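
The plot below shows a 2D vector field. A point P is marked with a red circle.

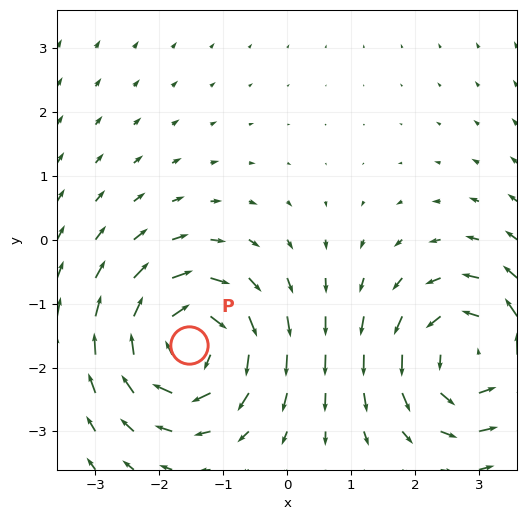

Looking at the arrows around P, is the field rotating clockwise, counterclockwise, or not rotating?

clockwise

Near P at (-1.5, -1.6) the arrows circulate clockwise. The curl (z-component) there is about -4; negative curl means clockwise rotation.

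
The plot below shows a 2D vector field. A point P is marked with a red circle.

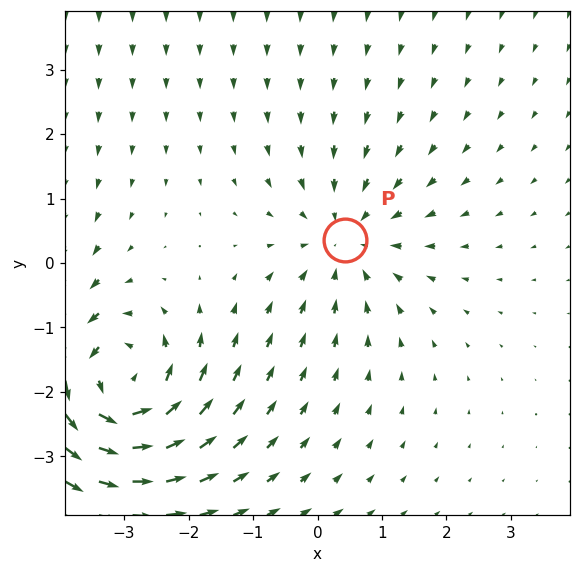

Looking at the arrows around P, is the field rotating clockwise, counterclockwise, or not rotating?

not rotating

Near P at (0.4, 0.4) the arrows show no circulation. The curl there is ≈0.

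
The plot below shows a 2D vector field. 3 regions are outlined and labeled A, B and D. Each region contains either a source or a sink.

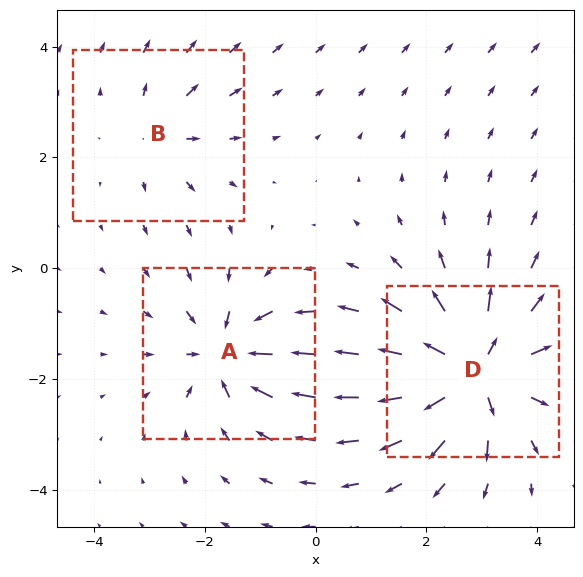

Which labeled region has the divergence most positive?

Divergence at each region's feature centre — A: about -4, B: about +2, D: about +6. Region D is most positive.

D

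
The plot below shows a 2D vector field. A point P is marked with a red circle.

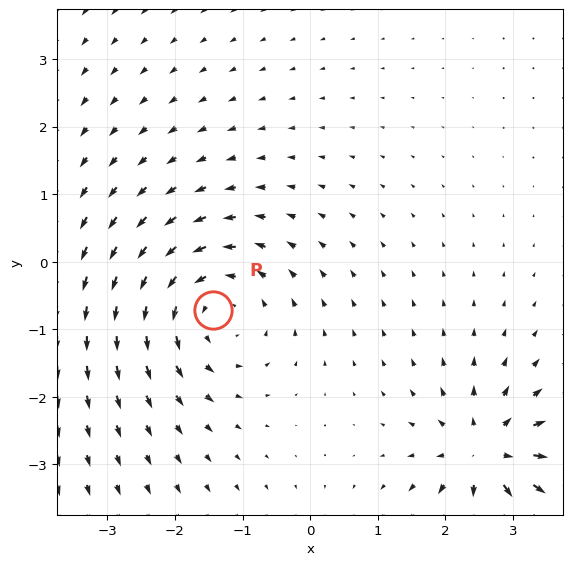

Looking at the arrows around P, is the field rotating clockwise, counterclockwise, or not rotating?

counterclockwise

Near P at (-1.4, -0.7) the arrows circulate counterclockwise. The curl (z-component) there is about +4; positive curl means counterclockwise rotation.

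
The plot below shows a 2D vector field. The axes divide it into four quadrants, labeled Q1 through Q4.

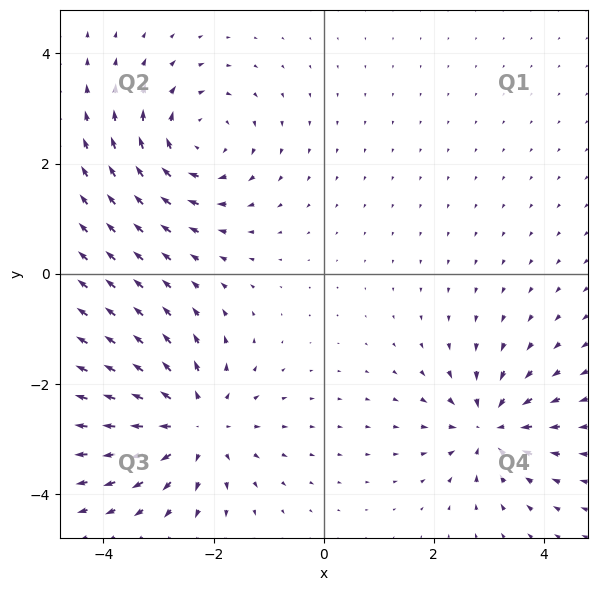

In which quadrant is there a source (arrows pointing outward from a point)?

Q3

The source sits at approximately (-2.4, -2.7), which lies in quadrant Q3. The divergence there is about +4, positive as expected for a source.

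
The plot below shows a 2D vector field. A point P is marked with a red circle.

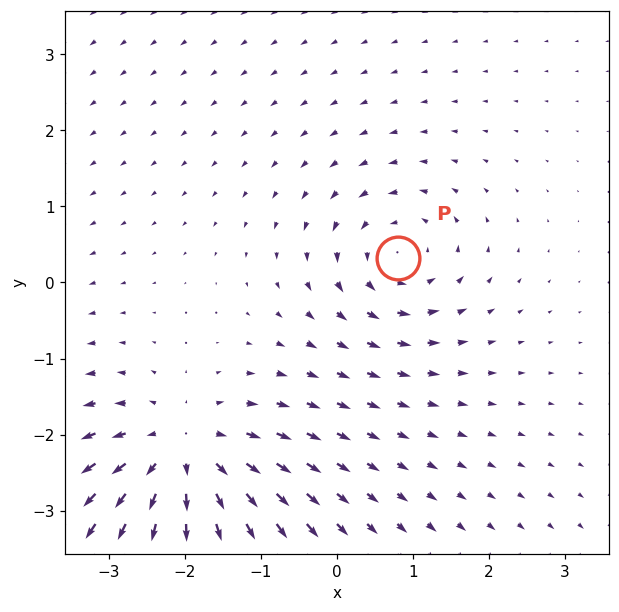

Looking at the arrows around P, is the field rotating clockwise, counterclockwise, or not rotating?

Near P at (0.8, 0.3) the arrows circulate counterclockwise. The curl (z-component) there is about +3; positive curl means counterclockwise rotation.

counterclockwise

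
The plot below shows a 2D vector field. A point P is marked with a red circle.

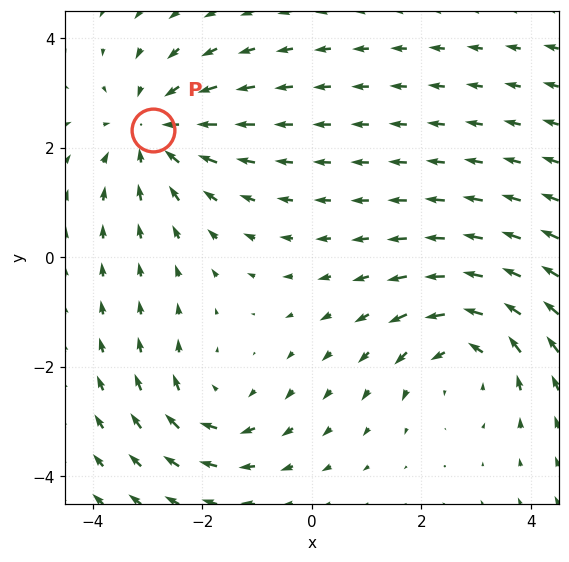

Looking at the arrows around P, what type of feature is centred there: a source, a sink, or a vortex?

sink

At P (-2.9, 2.3) the arrows converge inward. Divergence about -3, curl ≈0 — negative divergence with near-zero curl is a sink.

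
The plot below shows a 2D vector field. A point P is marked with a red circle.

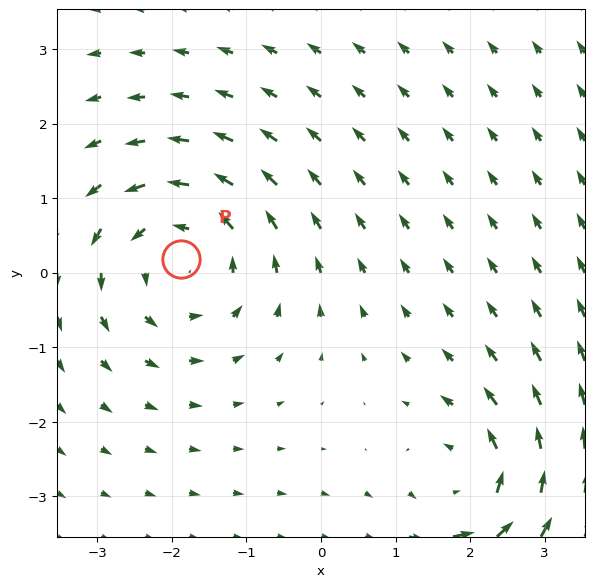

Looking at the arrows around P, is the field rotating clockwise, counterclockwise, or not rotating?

counterclockwise

Near P at (-1.9, 0.2) the arrows circulate counterclockwise. The curl (z-component) there is about +4; positive curl means counterclockwise rotation.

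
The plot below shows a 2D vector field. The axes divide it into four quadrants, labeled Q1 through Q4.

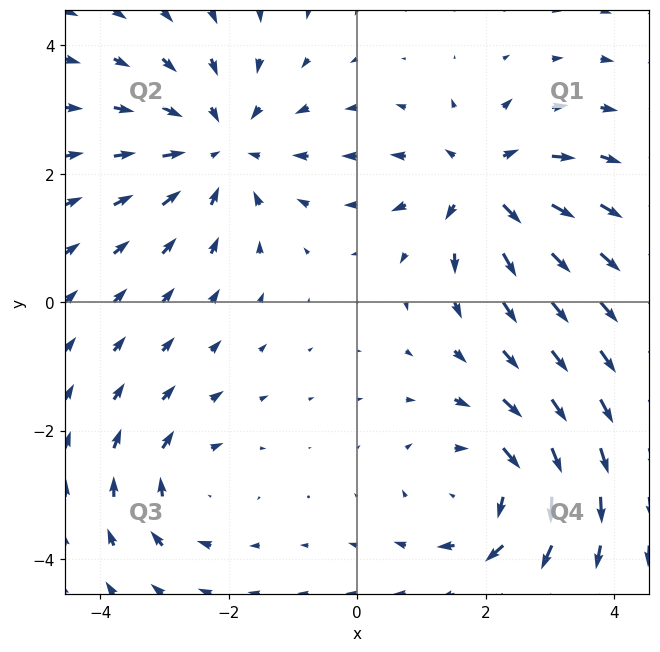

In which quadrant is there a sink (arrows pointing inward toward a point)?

Q2

The sink sits at approximately (-2.1, 2.4), which lies in quadrant Q2. The divergence there is about -4, negative as expected for a sink.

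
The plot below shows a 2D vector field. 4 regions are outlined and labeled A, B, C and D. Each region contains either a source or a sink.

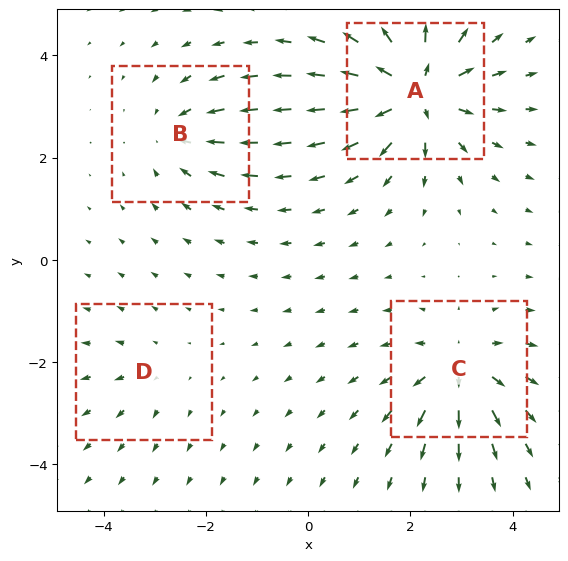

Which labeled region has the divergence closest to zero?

D

Divergence at each region's feature centre — A: about +8, B: about -4, C: about +5, D: about +2. Region D is closest to zero.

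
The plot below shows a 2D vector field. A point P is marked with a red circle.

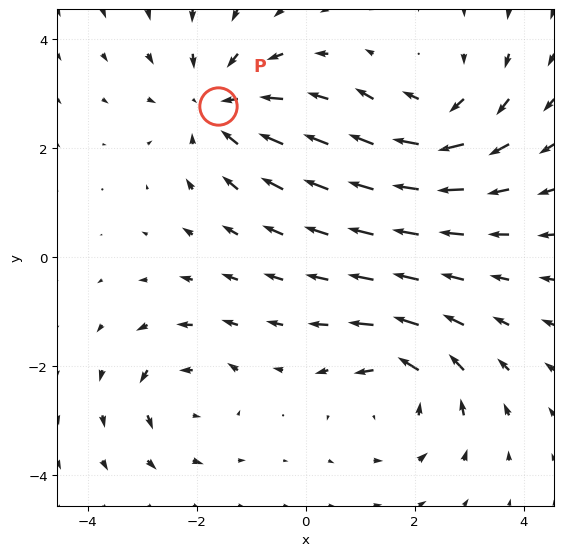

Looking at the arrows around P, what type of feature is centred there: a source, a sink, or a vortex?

sink

At P (-1.6, 2.8) the arrows converge inward. Divergence about -4, curl ≈0 — negative divergence with near-zero curl is a sink.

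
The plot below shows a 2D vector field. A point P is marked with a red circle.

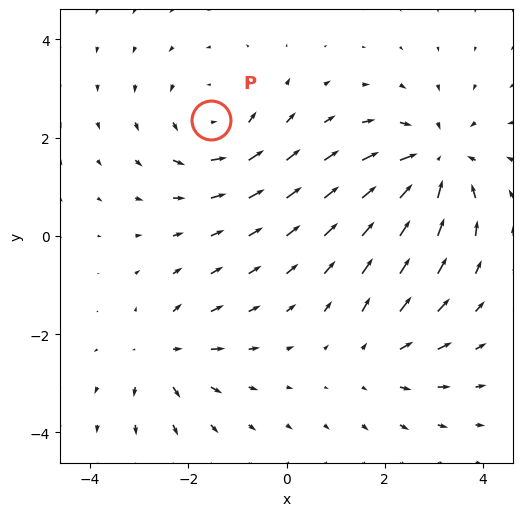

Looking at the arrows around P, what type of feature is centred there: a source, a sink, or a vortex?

vortex

At P (-1.5, 2.4) the arrows circulate counterclockwise. Divergence ≈0, curl about +3 — near-zero divergence with nonzero curl is a vortex.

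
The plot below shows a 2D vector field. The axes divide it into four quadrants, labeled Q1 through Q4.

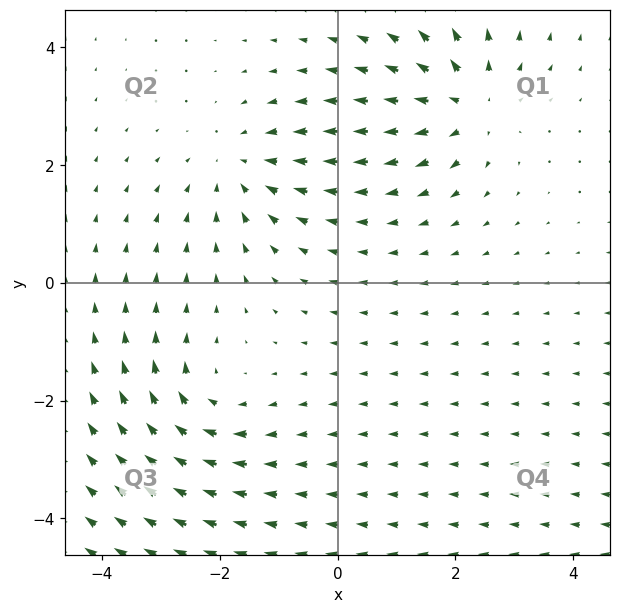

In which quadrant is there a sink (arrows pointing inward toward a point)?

Q2

The sink sits at approximately (-1.7, 2.0), which lies in quadrant Q2. The divergence there is about -3, negative as expected for a sink.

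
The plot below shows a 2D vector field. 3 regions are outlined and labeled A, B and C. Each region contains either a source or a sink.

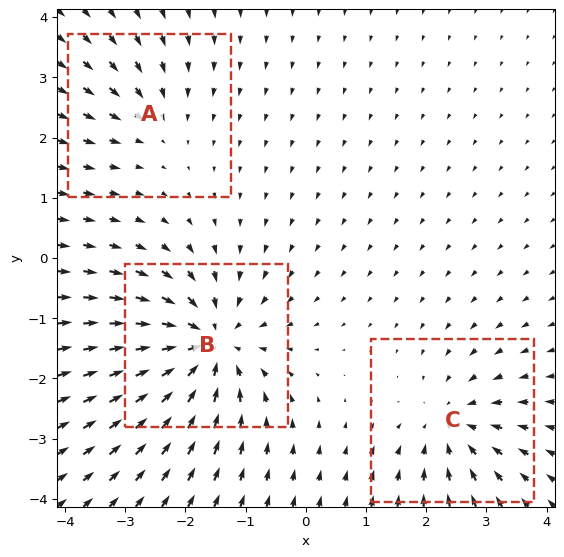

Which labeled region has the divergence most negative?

B

Divergence at each region's feature centre — A: about -2, B: about -5, C: about -3. Region B is most negative.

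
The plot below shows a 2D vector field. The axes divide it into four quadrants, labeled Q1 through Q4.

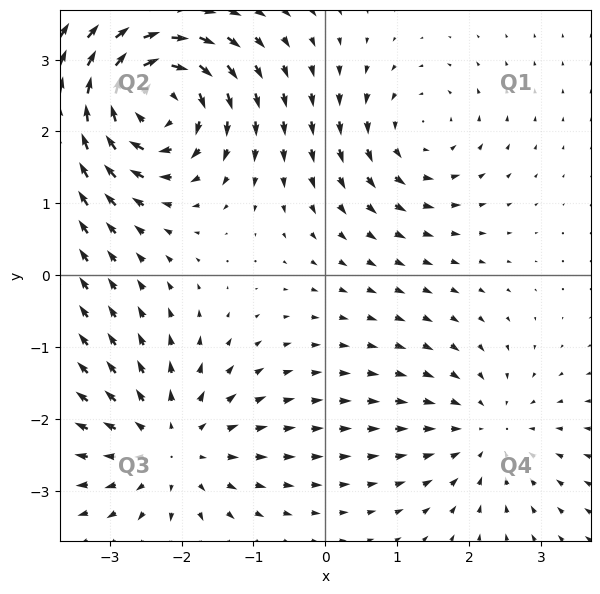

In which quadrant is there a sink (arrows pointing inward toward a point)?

Q4

The sink sits at approximately (2.3, -2.2), which lies in quadrant Q4. The divergence there is about -3, negative as expected for a sink.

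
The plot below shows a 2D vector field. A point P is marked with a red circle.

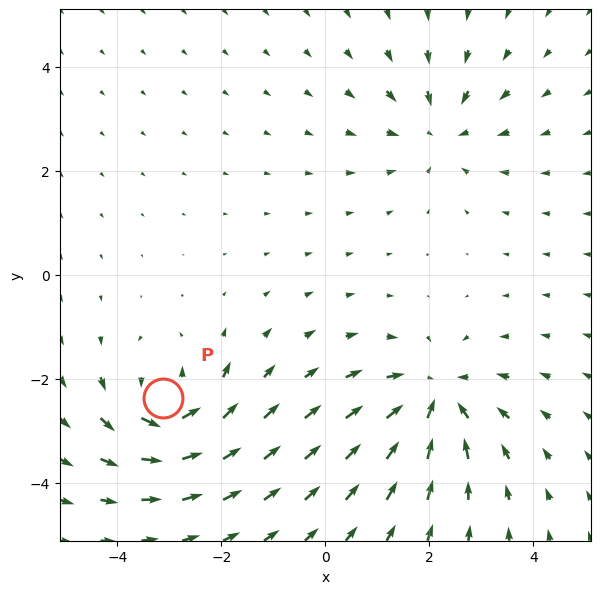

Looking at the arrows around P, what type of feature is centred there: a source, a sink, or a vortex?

At P (-3.1, -2.4) the arrows circulate counterclockwise. Divergence ≈0, curl about +6 — near-zero divergence with nonzero curl is a vortex.

vortex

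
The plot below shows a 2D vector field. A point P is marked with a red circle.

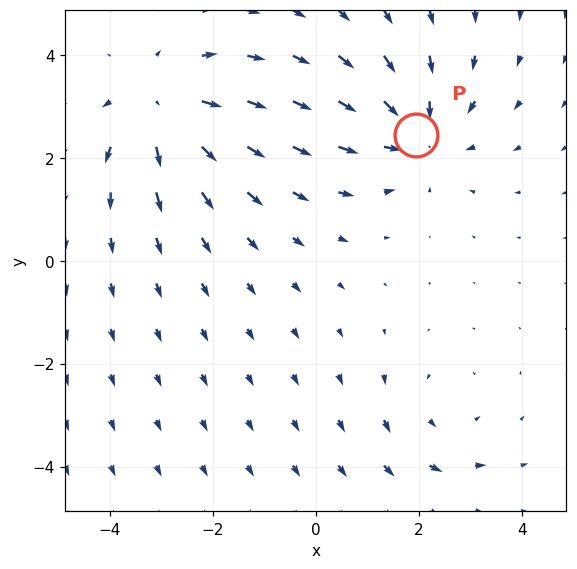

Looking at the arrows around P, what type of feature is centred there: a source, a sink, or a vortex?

At P (2.0, 2.4) the arrows converge inward. Divergence about -4, curl ≈0 — negative divergence with near-zero curl is a sink.

sink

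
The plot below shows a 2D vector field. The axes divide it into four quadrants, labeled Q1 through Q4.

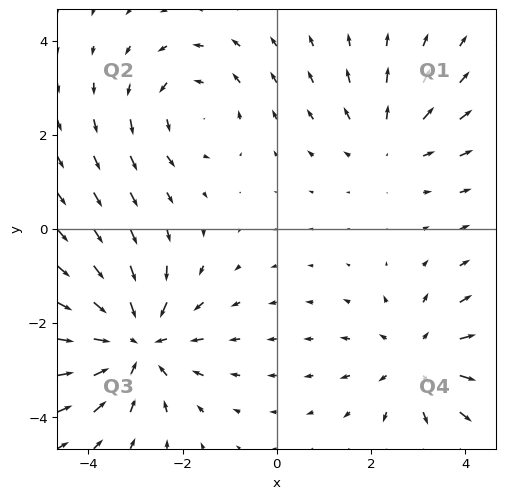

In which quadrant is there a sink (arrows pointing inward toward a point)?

Q3

The sink sits at approximately (-3.0, -2.4), which lies in quadrant Q3. The divergence there is about -4, negative as expected for a sink.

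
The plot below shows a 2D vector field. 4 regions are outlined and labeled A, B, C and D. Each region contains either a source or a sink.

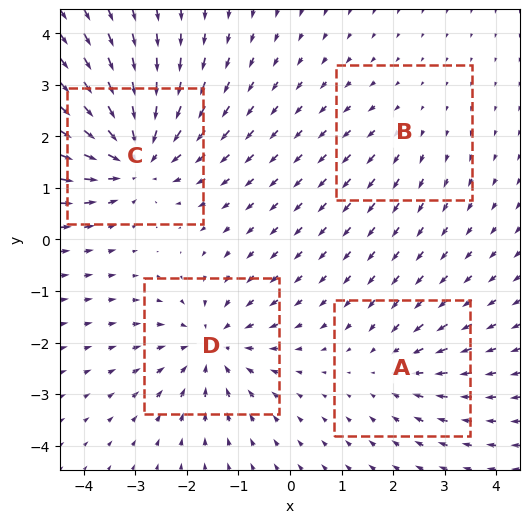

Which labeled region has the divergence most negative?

C

Divergence at each region's feature centre — A: about -3, B: about +2, C: about -7, D: about -5. Region C is most negative.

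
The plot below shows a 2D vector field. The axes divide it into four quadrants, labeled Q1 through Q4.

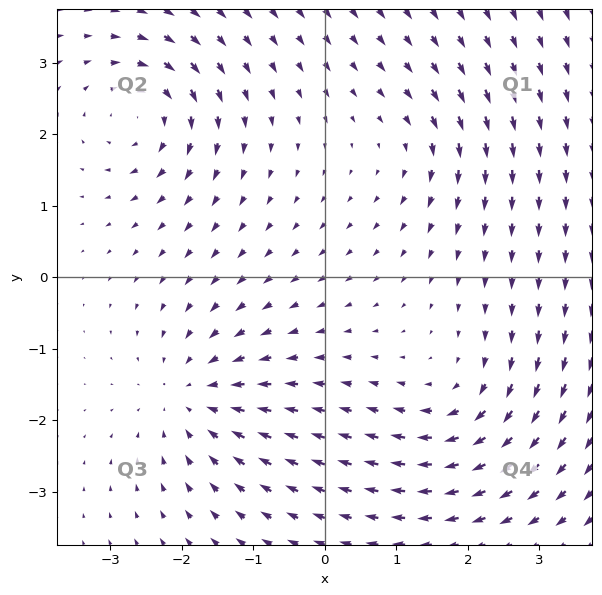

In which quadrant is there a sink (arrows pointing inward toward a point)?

Q3

The sink sits at approximately (-1.8, -1.7), which lies in quadrant Q3. The divergence there is about -5, negative as expected for a sink.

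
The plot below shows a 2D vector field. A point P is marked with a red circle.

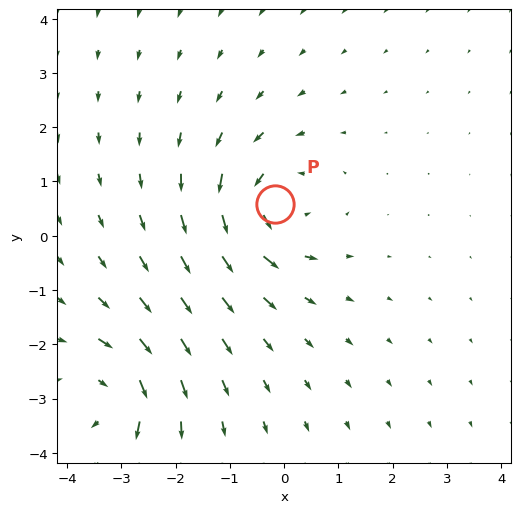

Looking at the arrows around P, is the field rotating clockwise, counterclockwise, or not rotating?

Near P at (-0.2, 0.6) the arrows circulate counterclockwise. The curl (z-component) there is about +6; positive curl means counterclockwise rotation.

counterclockwise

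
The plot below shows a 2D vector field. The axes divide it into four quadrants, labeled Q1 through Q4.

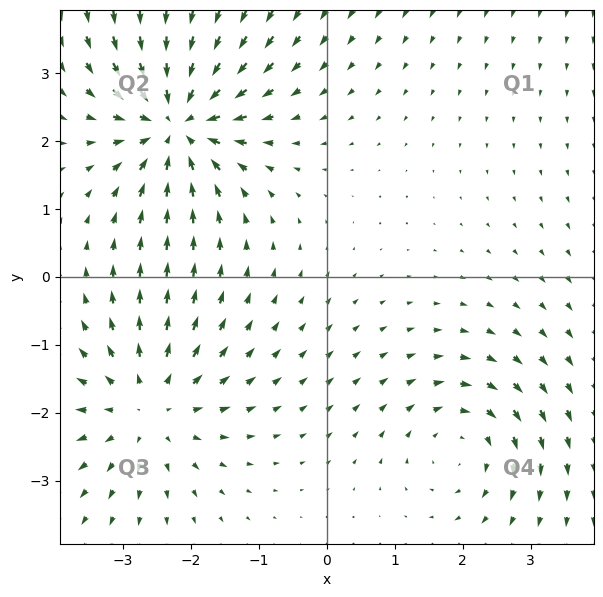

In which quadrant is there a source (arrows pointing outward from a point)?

Q3

The source sits at approximately (-2.6, -1.9), which lies in quadrant Q3. The divergence there is about +3, positive as expected for a source.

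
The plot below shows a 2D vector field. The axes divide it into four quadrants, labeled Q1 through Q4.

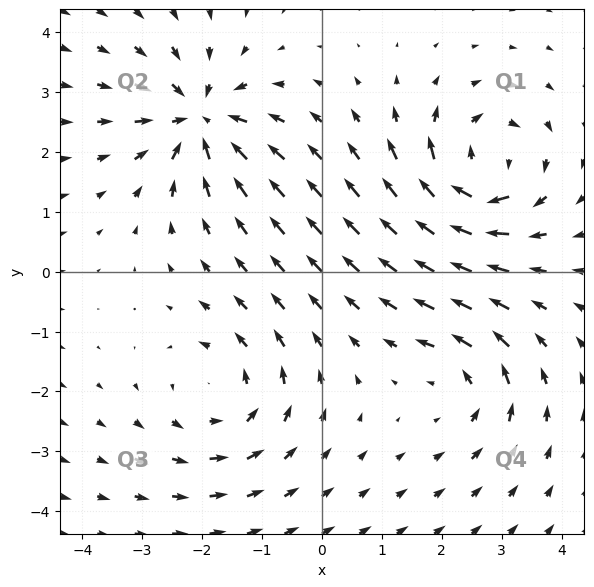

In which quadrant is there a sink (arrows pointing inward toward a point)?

The sink sits at approximately (-2.0, 2.5), which lies in quadrant Q2. The divergence there is about -5, negative as expected for a sink.

Q2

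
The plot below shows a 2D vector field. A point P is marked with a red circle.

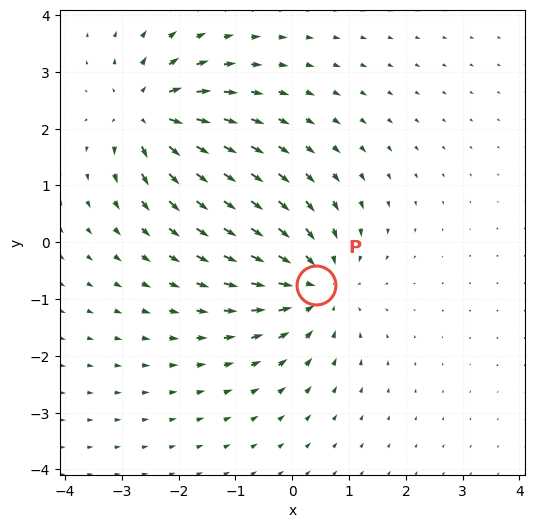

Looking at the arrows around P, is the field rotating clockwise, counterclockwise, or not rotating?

not rotating

Near P at (0.4, -0.8) the arrows show no circulation. The curl there is ≈0.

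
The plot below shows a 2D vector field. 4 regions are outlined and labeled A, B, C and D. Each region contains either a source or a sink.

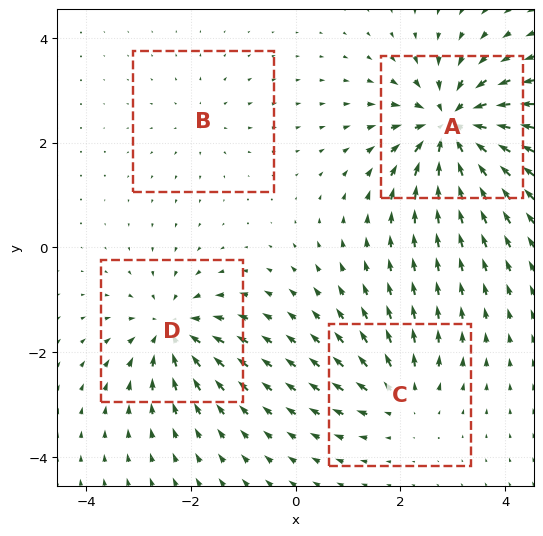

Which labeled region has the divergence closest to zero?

B

Divergence at each region's feature centre — A: about -9, B: about +2, C: about +4, D: about -6. Region B is closest to zero.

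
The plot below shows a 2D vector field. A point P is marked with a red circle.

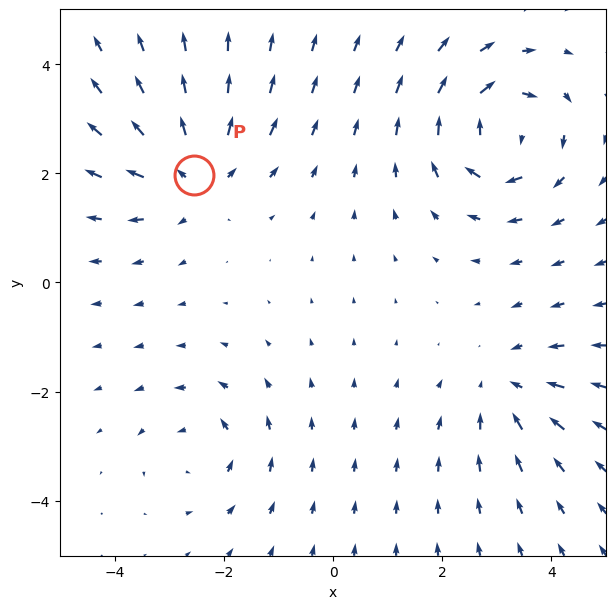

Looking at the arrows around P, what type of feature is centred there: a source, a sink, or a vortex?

At P (-2.5, 2.0) the arrows spread outward. Divergence about +5, curl ≈0 — positive divergence with near-zero curl is a source.

source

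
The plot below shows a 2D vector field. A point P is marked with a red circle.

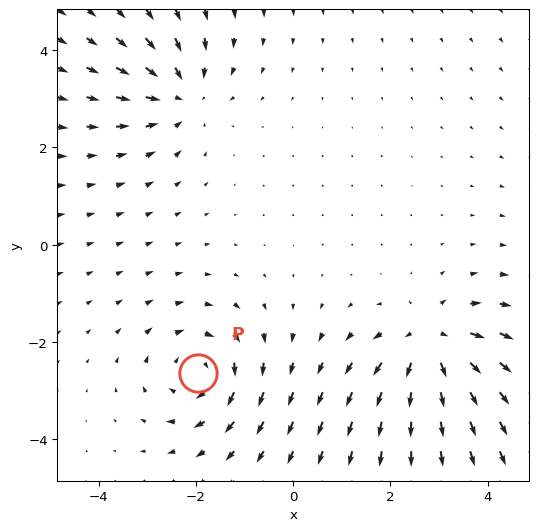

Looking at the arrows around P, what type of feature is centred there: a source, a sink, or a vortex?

At P (-2.0, -2.6) the arrows circulate clockwise. Divergence ≈0, curl about -3 — near-zero divergence with nonzero curl is a vortex.

vortex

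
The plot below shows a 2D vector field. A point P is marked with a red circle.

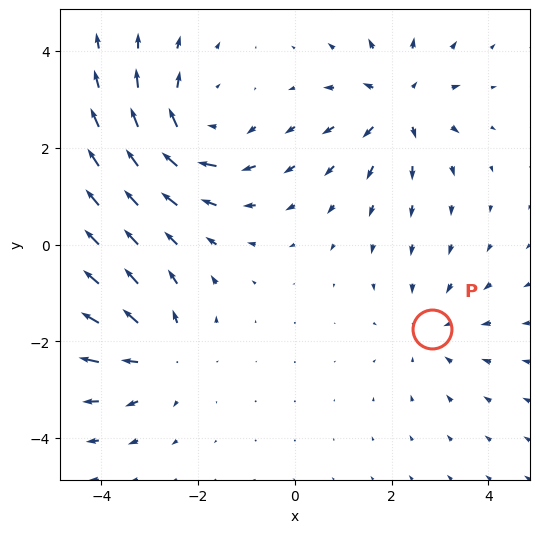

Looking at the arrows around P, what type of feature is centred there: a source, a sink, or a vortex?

At P (2.8, -1.7) the arrows converge inward. Divergence about -2, curl ≈0 — negative divergence with near-zero curl is a sink.

sink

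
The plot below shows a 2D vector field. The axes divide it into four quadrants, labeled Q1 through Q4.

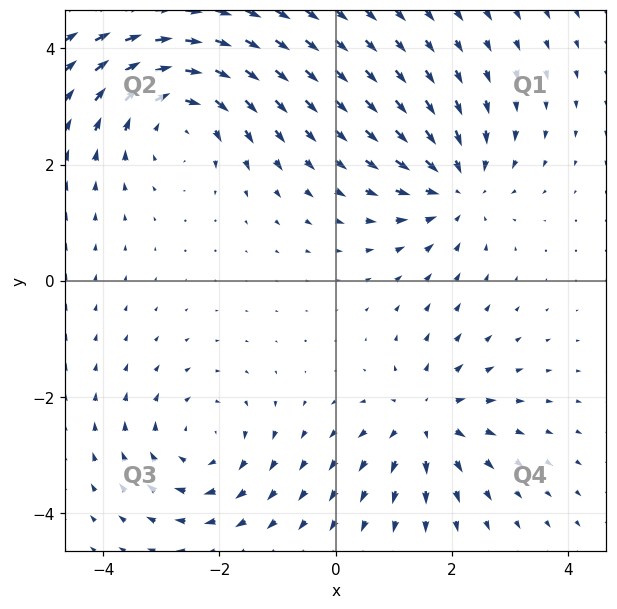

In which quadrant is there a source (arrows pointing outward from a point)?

Q4

The source sits at approximately (1.5, -2.4), which lies in quadrant Q4. The divergence there is about +4, positive as expected for a source.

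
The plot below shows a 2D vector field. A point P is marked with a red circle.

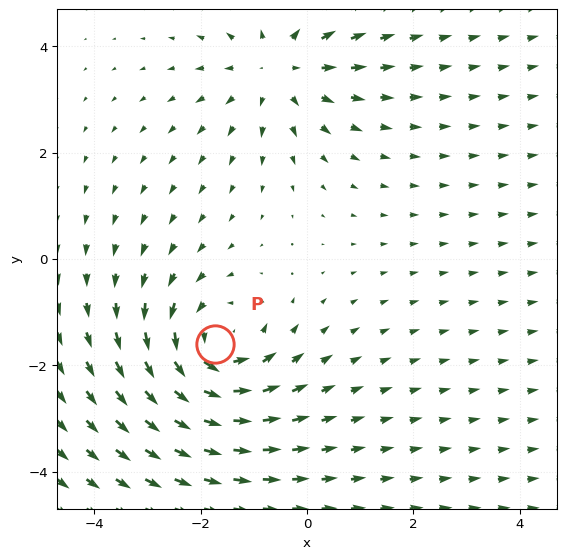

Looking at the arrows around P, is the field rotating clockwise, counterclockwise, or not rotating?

Near P at (-1.7, -1.6) the arrows circulate counterclockwise. The curl (z-component) there is about +4; positive curl means counterclockwise rotation.

counterclockwise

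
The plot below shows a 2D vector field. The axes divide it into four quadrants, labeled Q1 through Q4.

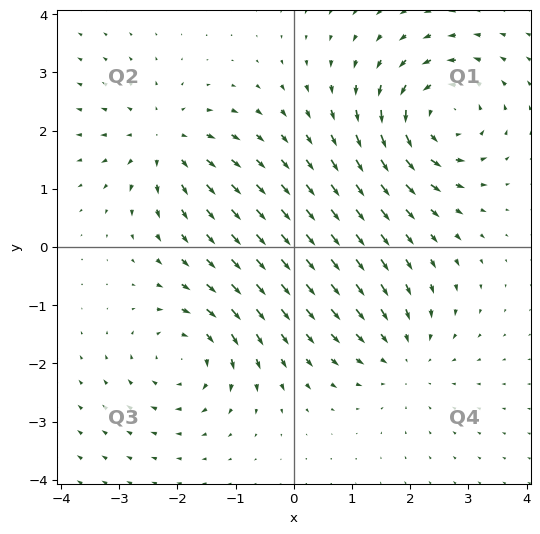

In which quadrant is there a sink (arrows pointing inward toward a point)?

The sink sits at approximately (1.9, -1.9), which lies in quadrant Q4. The divergence there is about -3, negative as expected for a sink.

Q4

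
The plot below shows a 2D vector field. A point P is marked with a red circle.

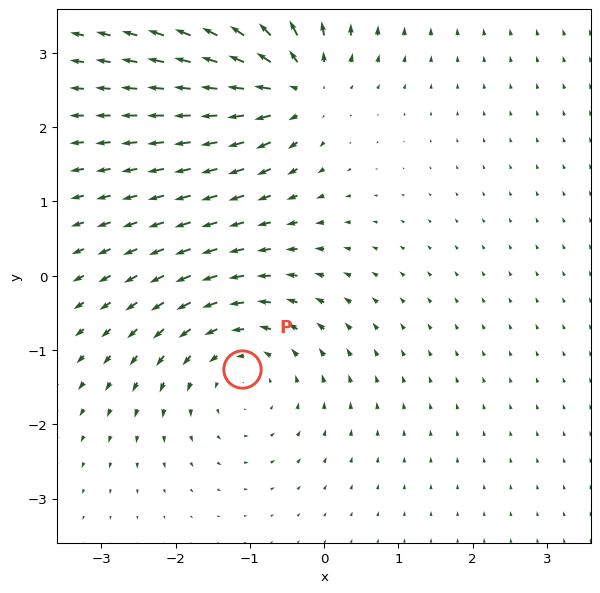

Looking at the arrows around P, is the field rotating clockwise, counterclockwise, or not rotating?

counterclockwise

Near P at (-1.1, -1.3) the arrows circulate counterclockwise. The curl (z-component) there is about +3; positive curl means counterclockwise rotation.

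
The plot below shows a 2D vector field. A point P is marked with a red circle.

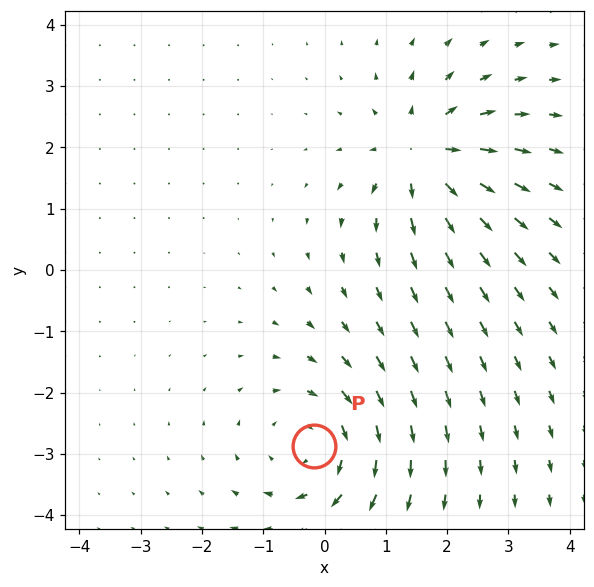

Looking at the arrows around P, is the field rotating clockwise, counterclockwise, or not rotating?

clockwise

Near P at (-0.2, -2.9) the arrows circulate clockwise. The curl (z-component) there is about -4; negative curl means clockwise rotation.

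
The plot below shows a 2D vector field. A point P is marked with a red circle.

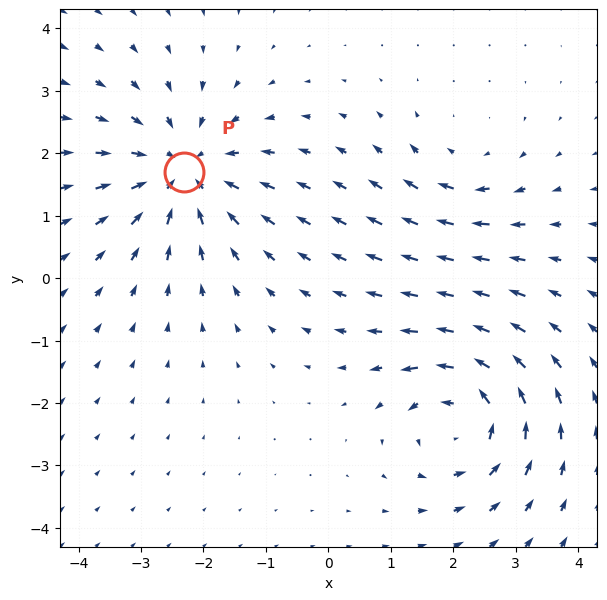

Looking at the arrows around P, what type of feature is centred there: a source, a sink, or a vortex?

At P (-2.3, 1.7) the arrows converge inward. Divergence about -4, curl ≈0 — negative divergence with near-zero curl is a sink.

sink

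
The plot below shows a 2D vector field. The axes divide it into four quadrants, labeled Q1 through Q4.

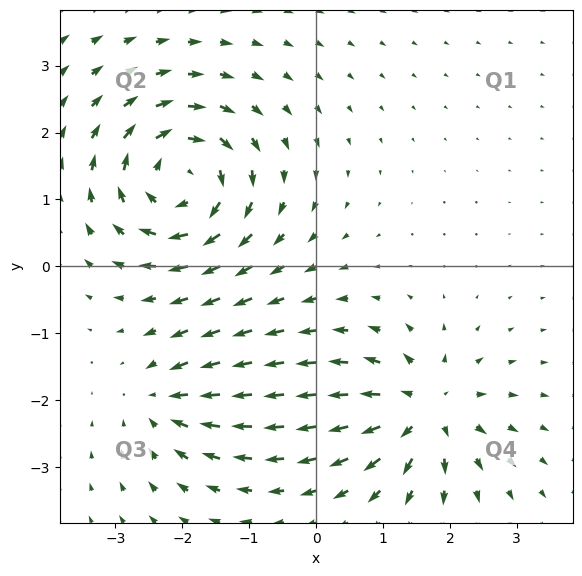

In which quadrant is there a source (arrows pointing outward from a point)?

Q4

The source sits at approximately (1.6, -2.1), which lies in quadrant Q4. The divergence there is about +5, positive as expected for a source.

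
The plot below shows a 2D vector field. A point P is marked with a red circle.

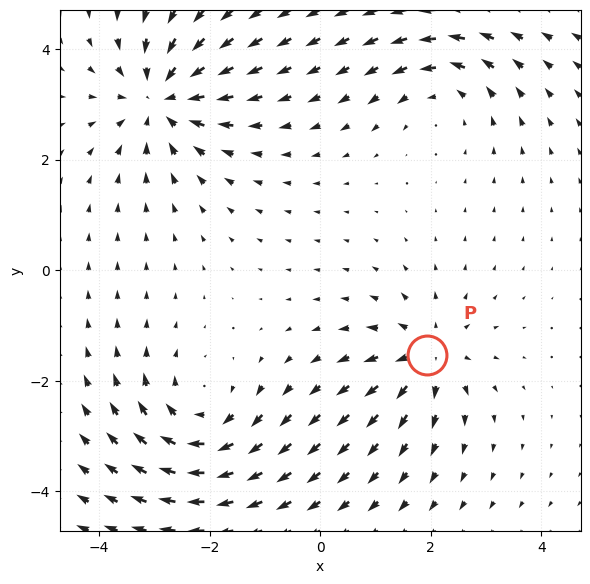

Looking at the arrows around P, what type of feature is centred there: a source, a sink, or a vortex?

source

At P (1.9, -1.5) the arrows spread outward. Divergence about +5, curl ≈0 — positive divergence with near-zero curl is a source.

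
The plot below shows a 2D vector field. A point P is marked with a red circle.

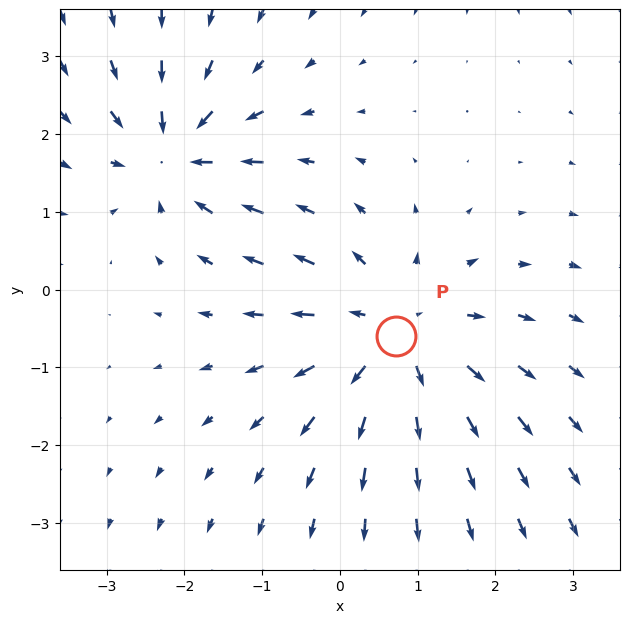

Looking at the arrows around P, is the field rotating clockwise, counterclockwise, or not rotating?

Near P at (0.7, -0.6) the arrows show no circulation. The curl there is ≈0.

not rotating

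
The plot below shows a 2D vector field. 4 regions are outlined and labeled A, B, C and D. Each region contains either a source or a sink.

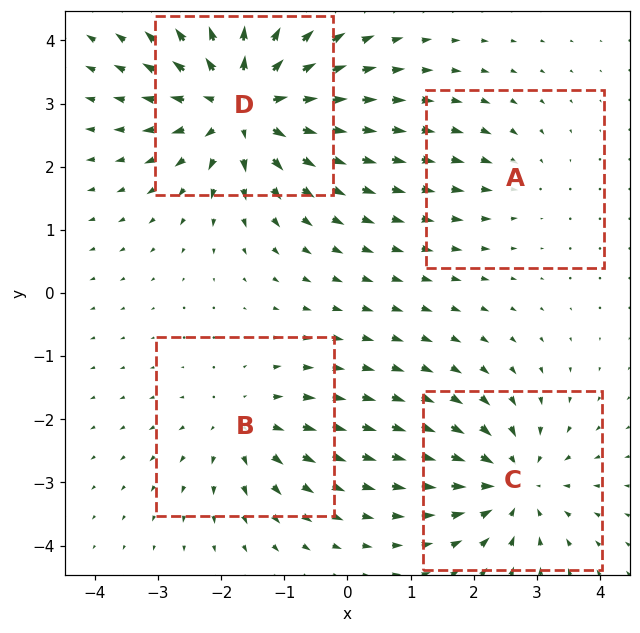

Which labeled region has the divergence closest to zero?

Divergence at each region's feature centre — A: about -2, B: about +4, C: about -5, D: about +7. Region A is closest to zero.

A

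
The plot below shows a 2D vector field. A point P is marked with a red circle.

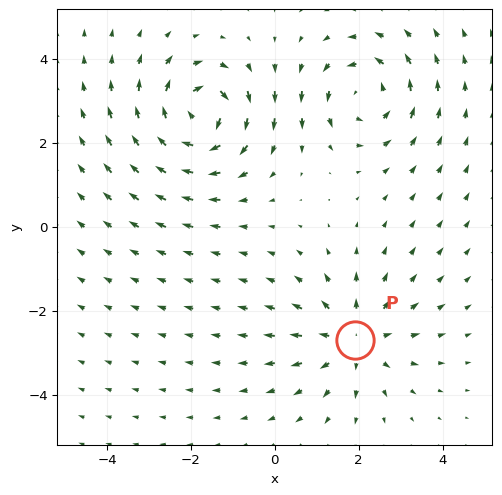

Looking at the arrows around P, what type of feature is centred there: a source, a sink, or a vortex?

At P (1.9, -2.7) the arrows spread outward. Divergence about +2, curl ≈0 — positive divergence with near-zero curl is a source.

source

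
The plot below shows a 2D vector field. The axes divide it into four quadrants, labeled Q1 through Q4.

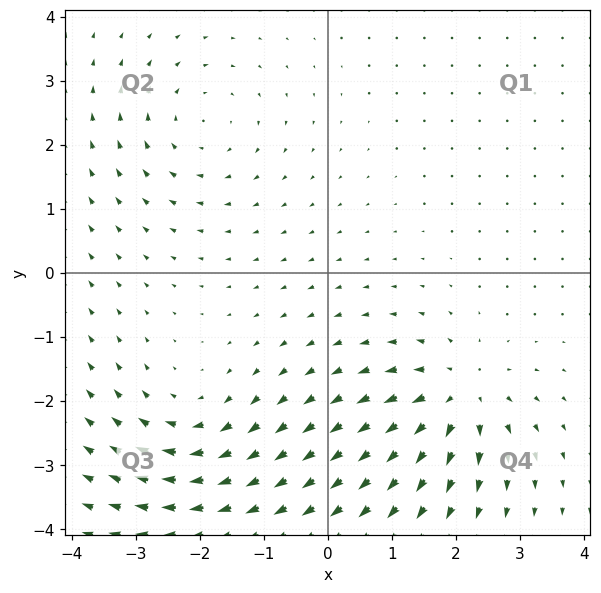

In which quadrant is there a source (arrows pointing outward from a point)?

Q4

The source sits at approximately (2.1, -1.9), which lies in quadrant Q4. The divergence there is about +6, positive as expected for a source.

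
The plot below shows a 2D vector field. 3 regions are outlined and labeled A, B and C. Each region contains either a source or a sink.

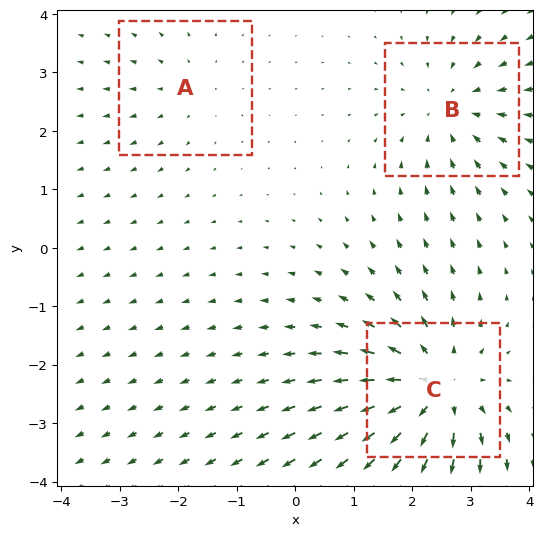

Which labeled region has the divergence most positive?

Divergence at each region's feature centre — A: about +2, B: about -3, C: about +5. Region C is most positive.

C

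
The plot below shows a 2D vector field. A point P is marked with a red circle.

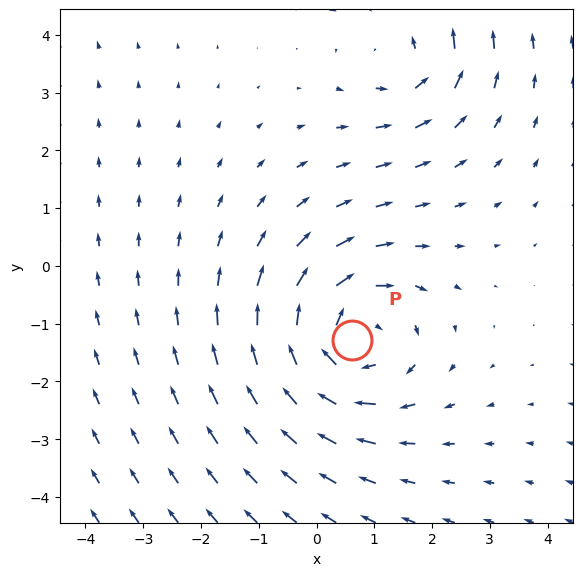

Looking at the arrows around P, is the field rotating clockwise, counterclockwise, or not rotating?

clockwise

Near P at (0.6, -1.3) the arrows circulate clockwise. The curl (z-component) there is about -4; negative curl means clockwise rotation.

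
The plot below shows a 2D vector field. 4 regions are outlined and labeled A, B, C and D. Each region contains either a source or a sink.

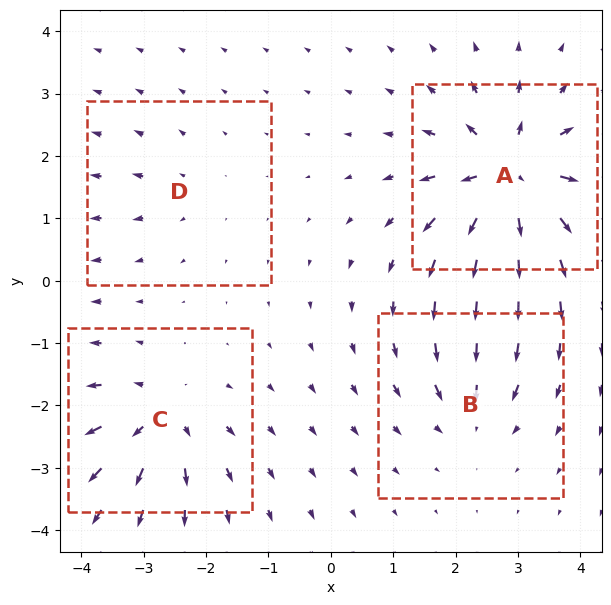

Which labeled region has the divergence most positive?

Divergence at each region's feature centre — A: about +9, B: about -4, C: about +6, D: about +2. Region A is most positive.

A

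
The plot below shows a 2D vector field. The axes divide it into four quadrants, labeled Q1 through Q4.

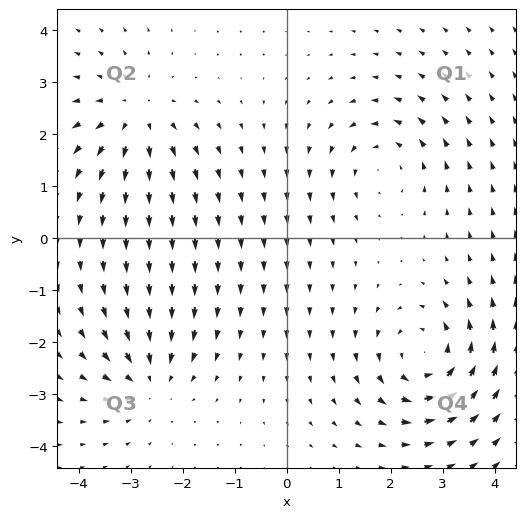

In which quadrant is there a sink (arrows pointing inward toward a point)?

Q3

The sink sits at approximately (-2.7, -2.7), which lies in quadrant Q3. The divergence there is about -4, negative as expected for a sink.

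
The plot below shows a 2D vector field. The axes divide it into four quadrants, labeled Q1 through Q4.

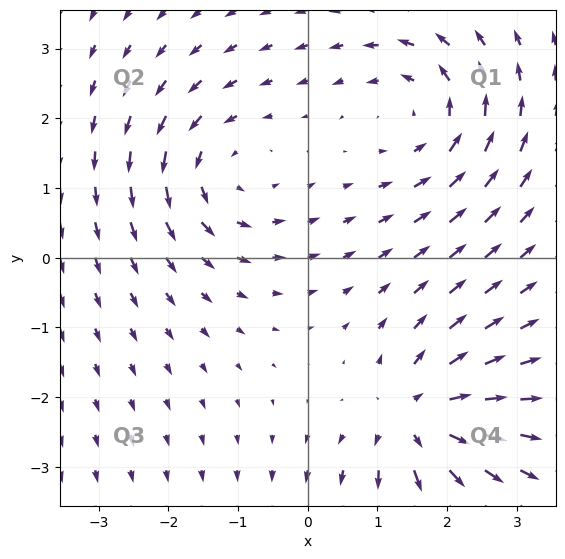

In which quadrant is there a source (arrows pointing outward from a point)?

Q4

The source sits at approximately (1.6, -2.3), which lies in quadrant Q4. The divergence there is about +5, positive as expected for a source.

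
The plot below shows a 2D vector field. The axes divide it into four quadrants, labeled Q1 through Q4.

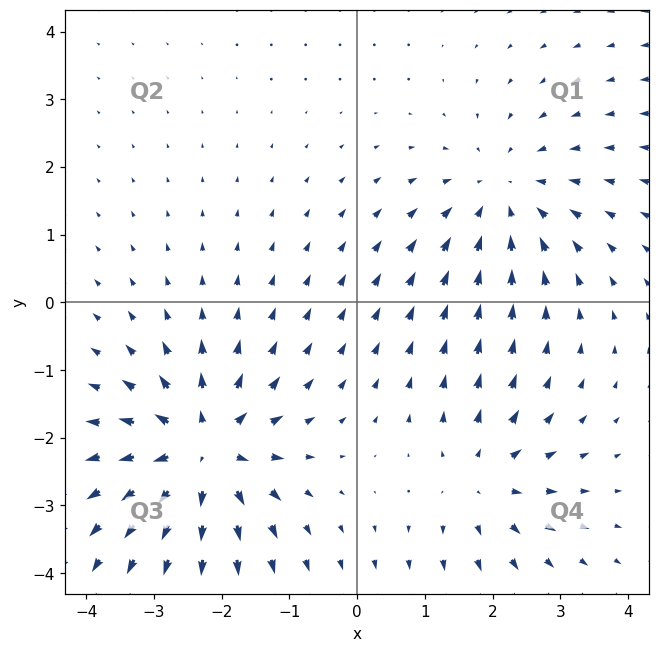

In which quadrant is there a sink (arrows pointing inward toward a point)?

The sink sits at approximately (2.2, 1.6), which lies in quadrant Q1. The divergence there is about -3, negative as expected for a sink.

Q1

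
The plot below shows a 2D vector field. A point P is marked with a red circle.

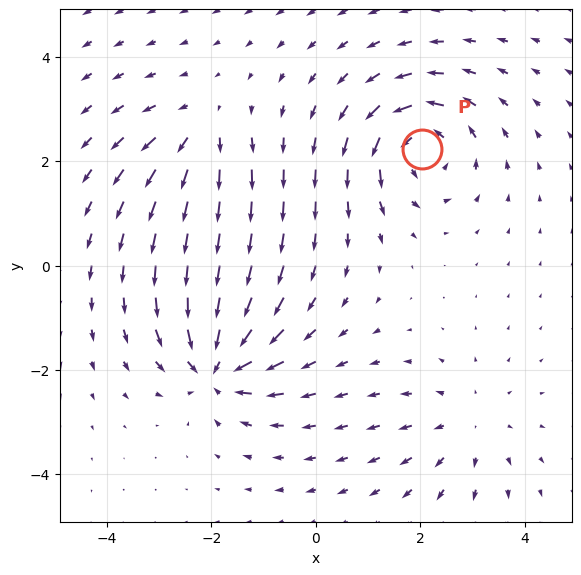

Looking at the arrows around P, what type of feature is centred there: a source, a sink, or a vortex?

At P (2.0, 2.2) the arrows circulate counterclockwise. Divergence ≈0, curl about +6 — near-zero divergence with nonzero curl is a vortex.

vortex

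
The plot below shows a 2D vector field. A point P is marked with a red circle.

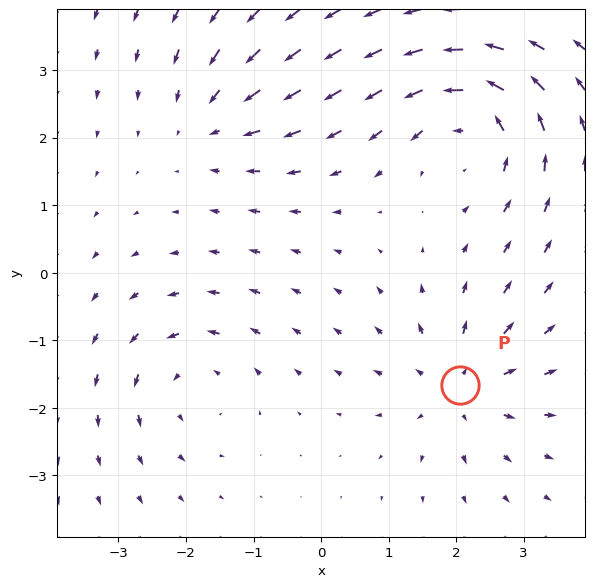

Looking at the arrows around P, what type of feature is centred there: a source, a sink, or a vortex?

source

At P (2.1, -1.7) the arrows spread outward. Divergence about +4, curl ≈0 — positive divergence with near-zero curl is a source.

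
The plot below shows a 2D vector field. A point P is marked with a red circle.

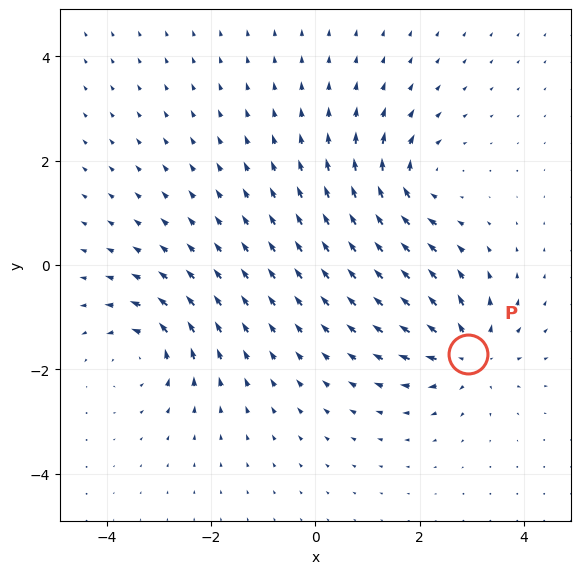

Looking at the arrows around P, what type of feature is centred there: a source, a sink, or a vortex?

At P (2.9, -1.7) the arrows spread outward. Divergence about +6, curl ≈0 — positive divergence with near-zero curl is a source.

source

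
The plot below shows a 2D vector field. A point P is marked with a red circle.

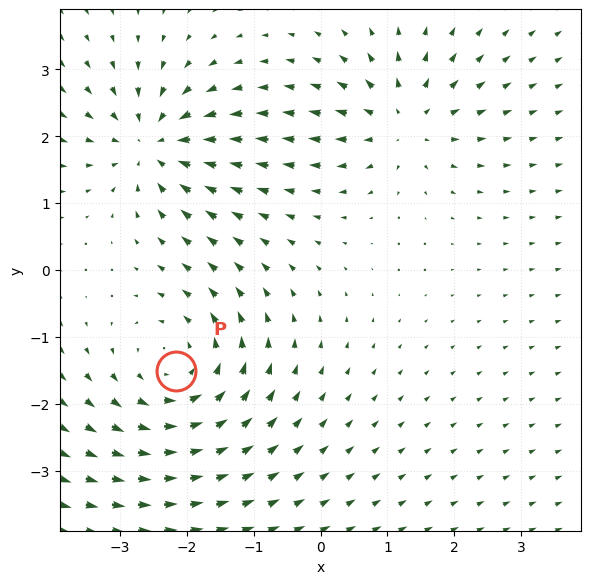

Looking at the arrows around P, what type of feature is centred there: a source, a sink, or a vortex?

At P (-2.2, -1.5) the arrows circulate counterclockwise. Divergence ≈0, curl about +4 — near-zero divergence with nonzero curl is a vortex.

vortex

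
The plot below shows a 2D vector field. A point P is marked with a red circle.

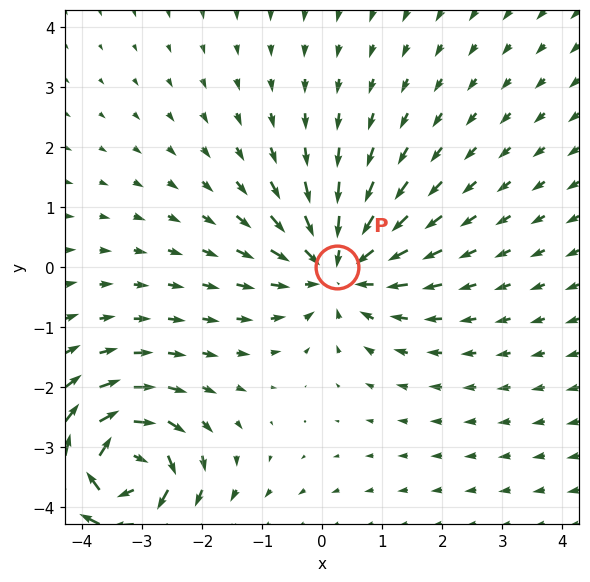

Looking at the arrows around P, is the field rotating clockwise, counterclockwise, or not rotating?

Near P at (0.3, -0.0) the arrows show no circulation. The curl there is ≈0.

not rotating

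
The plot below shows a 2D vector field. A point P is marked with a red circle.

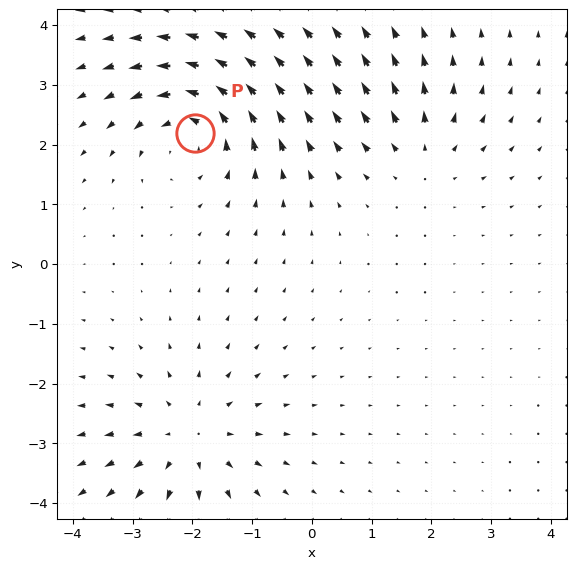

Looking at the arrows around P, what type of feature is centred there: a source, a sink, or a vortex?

At P (-2.0, 2.2) the arrows circulate counterclockwise. Divergence ≈0, curl about +6 — near-zero divergence with nonzero curl is a vortex.

vortex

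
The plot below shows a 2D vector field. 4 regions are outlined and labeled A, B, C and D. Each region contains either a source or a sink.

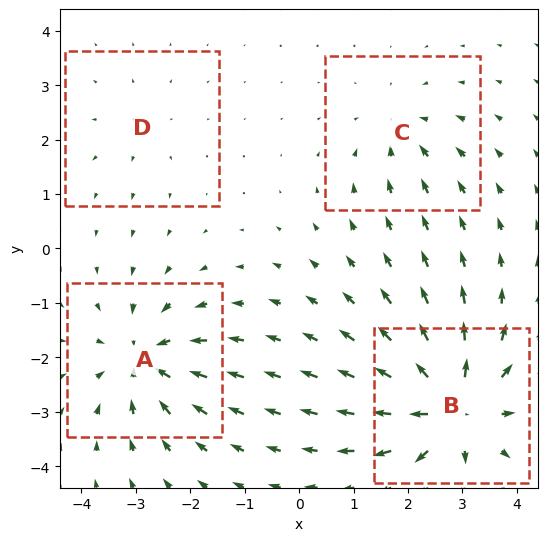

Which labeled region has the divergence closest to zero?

D

Divergence at each region's feature centre — A: about -6, B: about +8, C: about -4, D: about +2. Region D is closest to zero.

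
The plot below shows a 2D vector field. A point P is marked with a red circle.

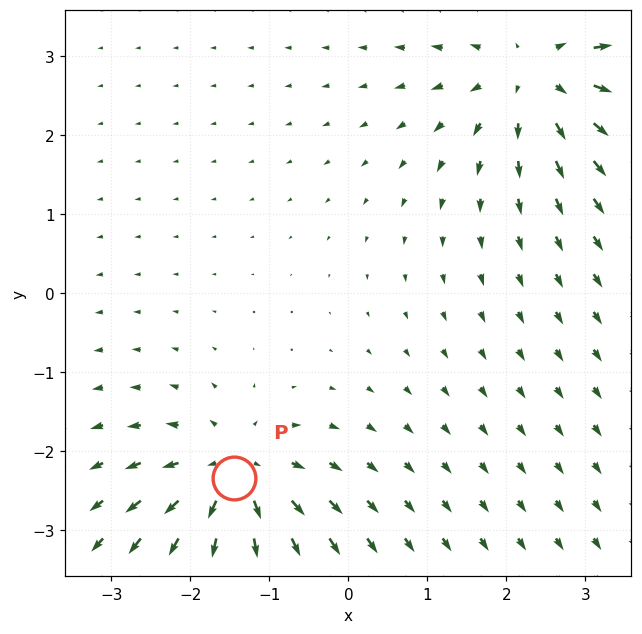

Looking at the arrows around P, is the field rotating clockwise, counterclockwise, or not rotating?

not rotating

Near P at (-1.5, -2.3) the arrows show no circulation. The curl there is ≈0.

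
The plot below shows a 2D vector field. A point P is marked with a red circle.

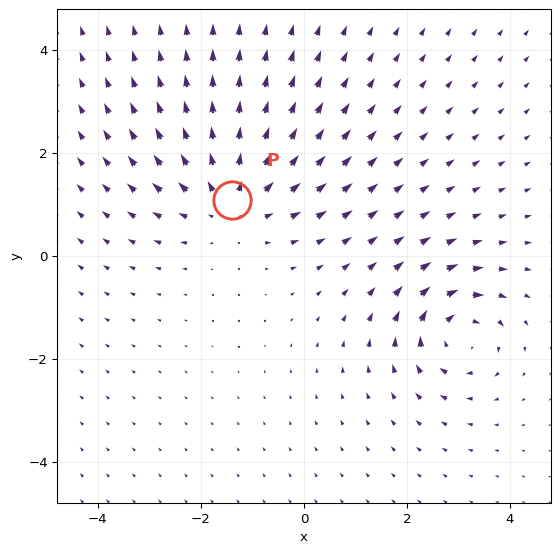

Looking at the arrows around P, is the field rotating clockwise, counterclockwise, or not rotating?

not rotating

Near P at (-1.4, 1.1) the arrows show no circulation. The curl there is ≈0.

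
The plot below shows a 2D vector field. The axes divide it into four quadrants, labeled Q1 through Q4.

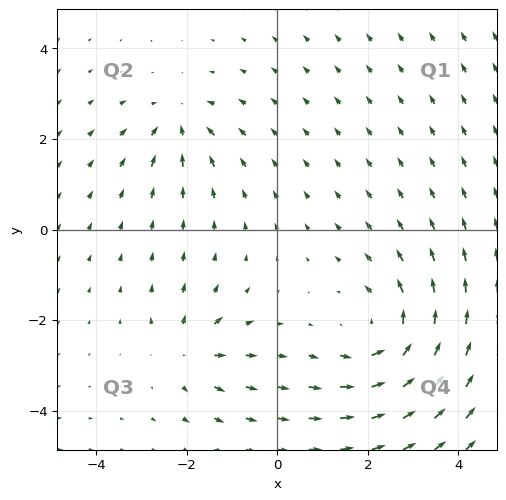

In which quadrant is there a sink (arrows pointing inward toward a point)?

The sink sits at approximately (-2.2, 2.4), which lies in quadrant Q2. The divergence there is about -4, negative as expected for a sink.

Q2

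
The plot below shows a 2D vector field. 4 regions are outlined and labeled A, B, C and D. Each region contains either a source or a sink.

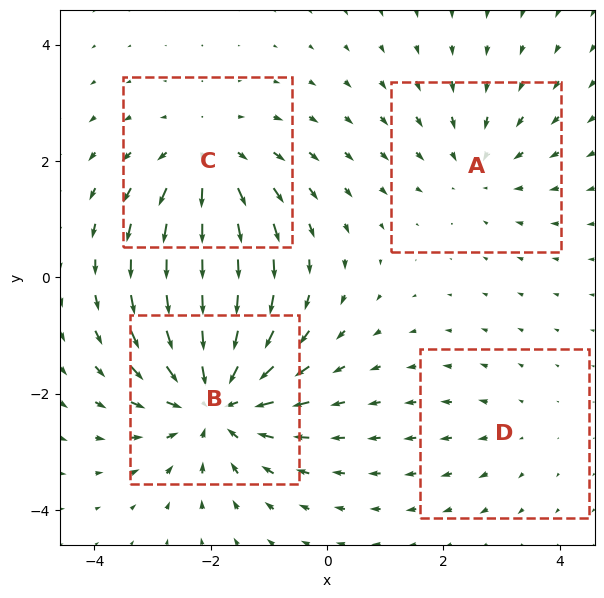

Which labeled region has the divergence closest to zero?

D

Divergence at each region's feature centre — A: about -3, B: about -6, C: about +4, D: about +2. Region D is closest to zero.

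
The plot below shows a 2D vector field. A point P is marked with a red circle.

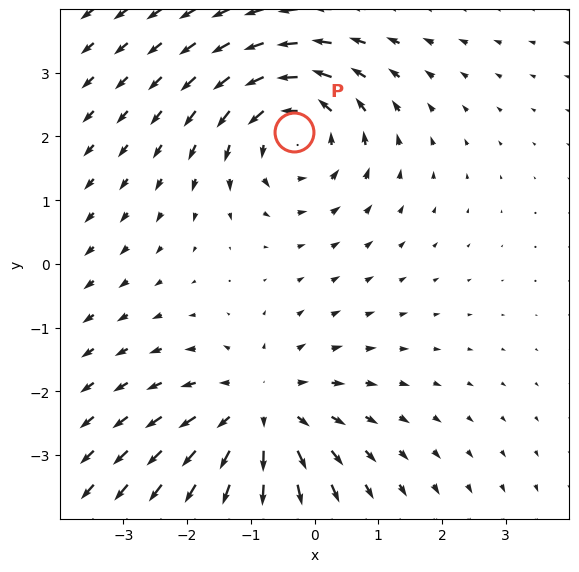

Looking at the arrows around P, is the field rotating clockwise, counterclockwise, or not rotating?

counterclockwise

Near P at (-0.3, 2.1) the arrows circulate counterclockwise. The curl (z-component) there is about +3; positive curl means counterclockwise rotation.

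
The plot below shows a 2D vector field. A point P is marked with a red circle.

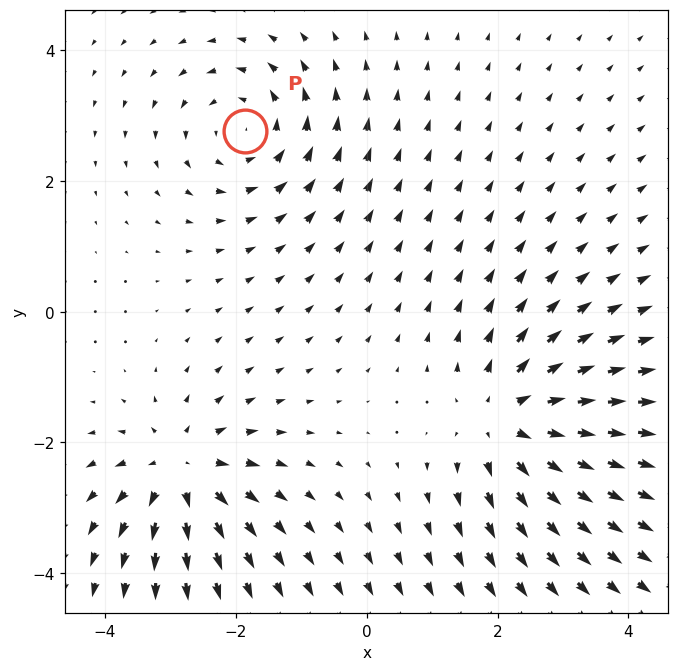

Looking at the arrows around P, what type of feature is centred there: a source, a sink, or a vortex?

At P (-1.9, 2.8) the arrows circulate counterclockwise. Divergence ≈0, curl about +3 — near-zero divergence with nonzero curl is a vortex.

vortex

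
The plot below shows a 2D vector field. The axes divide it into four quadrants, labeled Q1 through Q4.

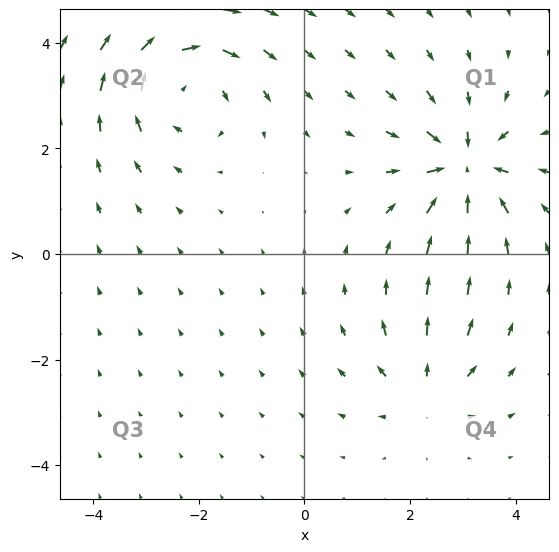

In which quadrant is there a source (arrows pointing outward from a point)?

Q4

The source sits at approximately (2.3, -2.6), which lies in quadrant Q4. The divergence there is about +3, positive as expected for a source.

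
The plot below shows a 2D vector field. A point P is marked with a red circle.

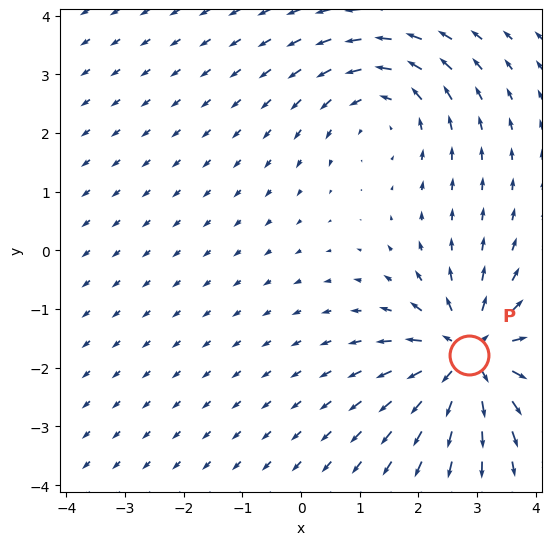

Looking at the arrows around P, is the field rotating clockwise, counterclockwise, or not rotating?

not rotating

Near P at (2.9, -1.8) the arrows show no circulation. The curl there is ≈0.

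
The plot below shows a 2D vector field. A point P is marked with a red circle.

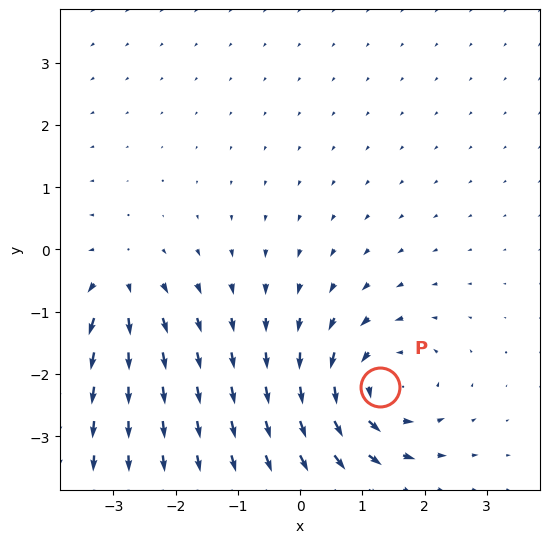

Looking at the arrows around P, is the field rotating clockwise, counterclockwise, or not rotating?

counterclockwise

Near P at (1.3, -2.2) the arrows circulate counterclockwise. The curl (z-component) there is about +6; positive curl means counterclockwise rotation.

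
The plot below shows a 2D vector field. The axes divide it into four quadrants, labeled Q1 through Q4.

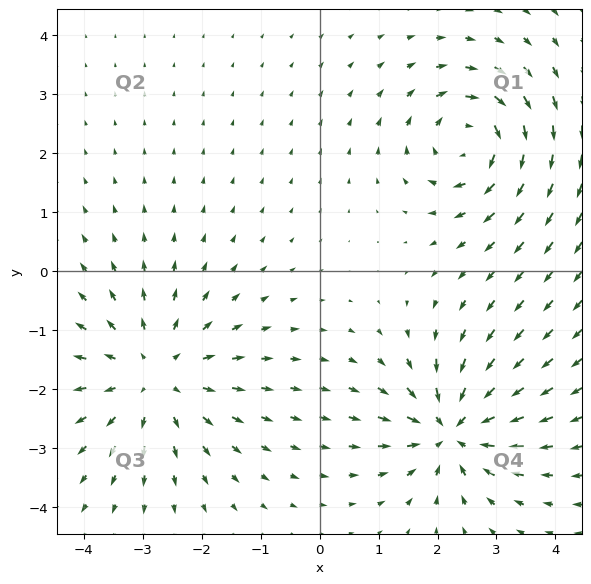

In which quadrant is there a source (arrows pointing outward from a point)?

Q3

The source sits at approximately (-2.8, -1.8), which lies in quadrant Q3. The divergence there is about +4, positive as expected for a source.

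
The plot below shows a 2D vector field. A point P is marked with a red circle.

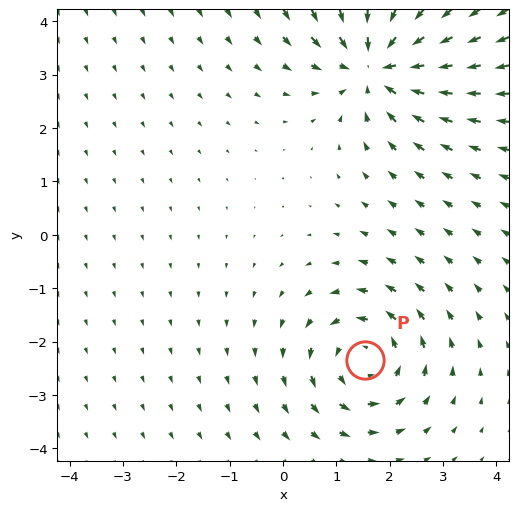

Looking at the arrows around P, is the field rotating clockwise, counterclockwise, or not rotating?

counterclockwise

Near P at (1.5, -2.3) the arrows circulate counterclockwise. The curl (z-component) there is about +4; positive curl means counterclockwise rotation.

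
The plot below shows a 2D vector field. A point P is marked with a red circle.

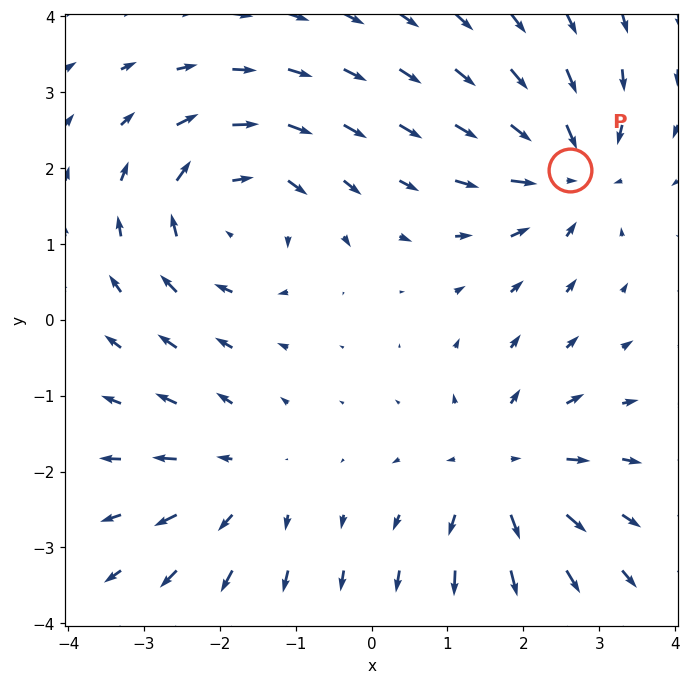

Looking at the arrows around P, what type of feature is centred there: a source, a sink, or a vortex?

At P (2.6, 2.0) the arrows converge inward. Divergence about -5, curl ≈0 — negative divergence with near-zero curl is a sink.

sink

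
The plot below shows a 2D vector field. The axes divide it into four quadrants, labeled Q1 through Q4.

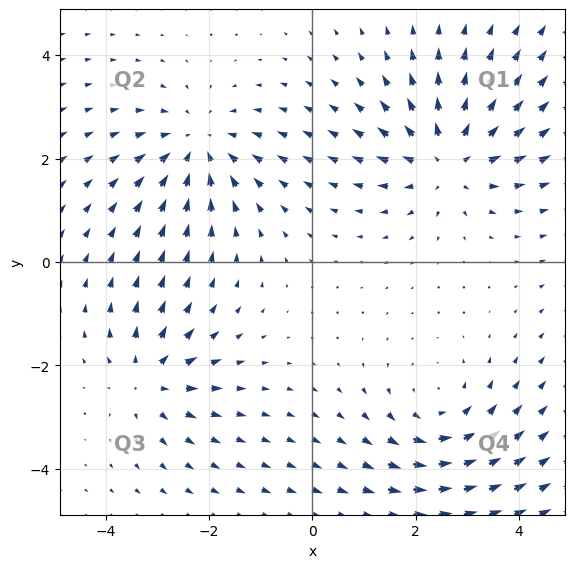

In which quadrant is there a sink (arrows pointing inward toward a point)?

Q2

The sink sits at approximately (-2.2, 2.2), which lies in quadrant Q2. The divergence there is about -3, negative as expected for a sink.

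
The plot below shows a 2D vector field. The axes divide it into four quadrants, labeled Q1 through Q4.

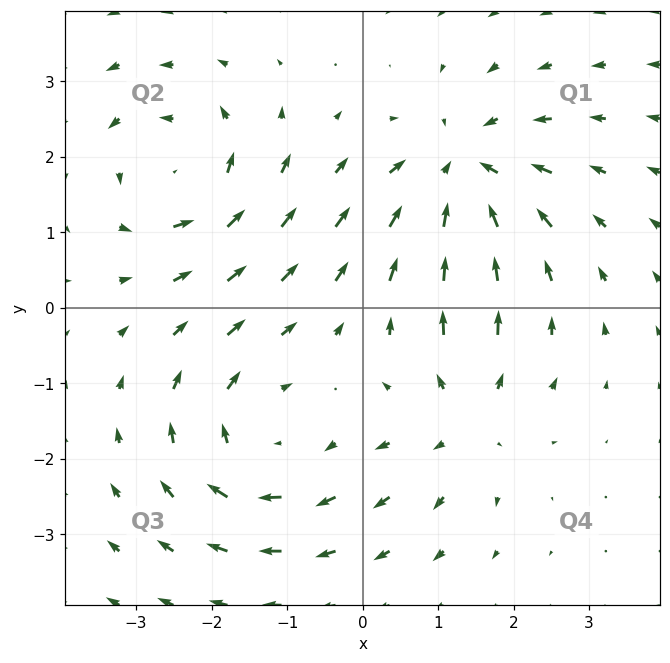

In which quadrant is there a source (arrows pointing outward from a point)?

Q4

The source sits at approximately (1.4, -1.5), which lies in quadrant Q4. The divergence there is about +3, positive as expected for a source.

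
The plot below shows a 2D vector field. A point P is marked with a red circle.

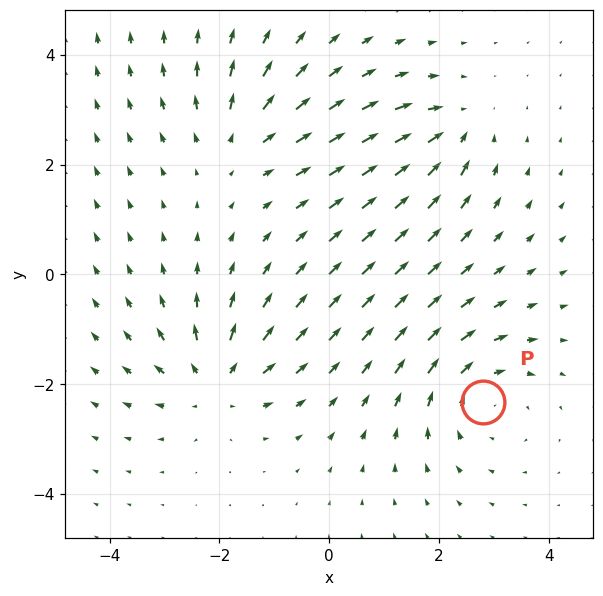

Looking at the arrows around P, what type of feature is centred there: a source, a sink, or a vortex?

vortex

At P (2.8, -2.3) the arrows circulate clockwise. Divergence ≈0, curl about -4 — near-zero divergence with nonzero curl is a vortex.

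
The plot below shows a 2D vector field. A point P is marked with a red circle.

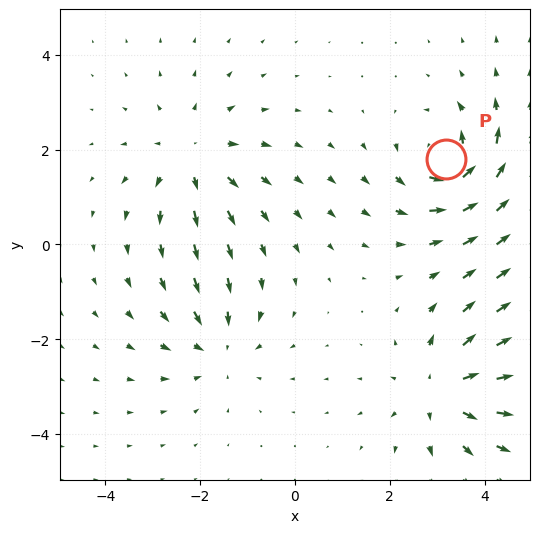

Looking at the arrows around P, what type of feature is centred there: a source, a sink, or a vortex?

vortex

At P (3.2, 1.8) the arrows circulate counterclockwise. Divergence ≈0, curl about +6 — near-zero divergence with nonzero curl is a vortex.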